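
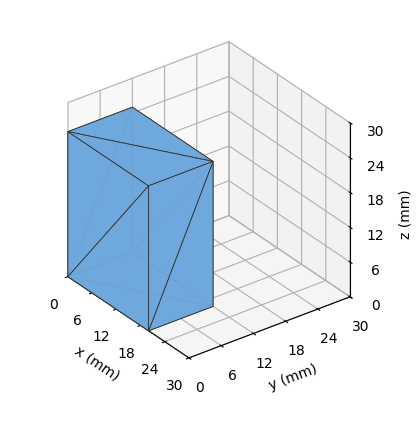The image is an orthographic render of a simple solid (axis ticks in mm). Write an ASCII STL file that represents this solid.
Reading the render: the shape is a rectangular box, roughly 20 × 12 mm footprint and 25 mm tall (dimensions read to the nearest mm from the axis ticks). For the STL, each face is triangulated and given an outward normal.

solid part
  facet normal 0.0000 0.0000 -1.0000
    outer loop
      vertex 20.0 12.0 0.0
      vertex 20.0 0.0 0.0
      vertex 0.0 0.0 0.0
    endloop
  endfacet
  facet normal 0.0000 0.0000 -1.0000
    outer loop
      vertex 0.0 12.0 0.0
      vertex 20.0 12.0 0.0
      vertex 0.0 0.0 0.0
    endloop
  endfacet
  facet normal 0.0000 0.0000 1.0000
    outer loop
      vertex 0.0 0.0 25.0
      vertex 20.0 0.0 25.0
      vertex 20.0 12.0 25.0
    endloop
  endfacet
  facet normal 0.0000 0.0000 1.0000
    outer loop
      vertex 0.0 0.0 25.0
      vertex 20.0 12.0 25.0
      vertex 0.0 12.0 25.0
    endloop
  endfacet
  facet normal 0.0000 -1.0000 0.0000
    outer loop
      vertex 0.0 0.0 0.0
      vertex 20.0 0.0 0.0
      vertex 20.0 0.0 25.0
    endloop
  endfacet
  facet normal 0.0000 -1.0000 0.0000
    outer loop
      vertex 0.0 0.0 0.0
      vertex 20.0 0.0 25.0
      vertex 0.0 0.0 25.0
    endloop
  endfacet
  facet normal 0.0000 1.0000 0.0000
    outer loop
      vertex 20.0 12.0 25.0
      vertex 20.0 12.0 0.0
      vertex 0.0 12.0 0.0
    endloop
  endfacet
  facet normal 0.0000 1.0000 0.0000
    outer loop
      vertex 0.0 12.0 25.0
      vertex 20.0 12.0 25.0
      vertex 0.0 12.0 0.0
    endloop
  endfacet
  facet normal -1.0000 0.0000 0.0000
    outer loop
      vertex 0.0 12.0 25.0
      vertex 0.0 12.0 0.0
      vertex 0.0 0.0 0.0
    endloop
  endfacet
  facet normal -1.0000 0.0000 0.0000
    outer loop
      vertex 0.0 0.0 25.0
      vertex 0.0 12.0 25.0
      vertex 0.0 0.0 0.0
    endloop
  endfacet
  facet normal 1.0000 0.0000 0.0000
    outer loop
      vertex 20.0 0.0 0.0
      vertex 20.0 12.0 0.0
      vertex 20.0 12.0 25.0
    endloop
  endfacet
  facet normal 1.0000 0.0000 0.0000
    outer loop
      vertex 20.0 0.0 0.0
      vertex 20.0 12.0 25.0
      vertex 20.0 0.0 25.0
    endloop
  endfacet
endsolid part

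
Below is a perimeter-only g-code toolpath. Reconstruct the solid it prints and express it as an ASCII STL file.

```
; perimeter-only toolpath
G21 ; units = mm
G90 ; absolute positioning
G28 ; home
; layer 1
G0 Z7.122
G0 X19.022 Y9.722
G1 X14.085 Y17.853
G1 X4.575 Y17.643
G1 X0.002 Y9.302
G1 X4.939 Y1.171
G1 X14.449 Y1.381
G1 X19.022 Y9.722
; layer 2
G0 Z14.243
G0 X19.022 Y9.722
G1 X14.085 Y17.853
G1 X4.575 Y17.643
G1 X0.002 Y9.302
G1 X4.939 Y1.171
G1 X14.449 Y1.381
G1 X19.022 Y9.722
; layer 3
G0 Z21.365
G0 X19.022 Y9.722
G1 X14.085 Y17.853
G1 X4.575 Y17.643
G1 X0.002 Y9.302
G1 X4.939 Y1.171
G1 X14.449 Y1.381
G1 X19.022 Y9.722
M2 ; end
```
solid part
  facet normal 0.0000 0.0000 -1.0000
    outer loop
      vertex 4.575 17.643 0.000
      vertex 14.085 17.853 0.000
      vertex 19.022 9.722 0.000
    endloop
  endfacet
  facet normal 0.0000 0.0000 -1.0000
    outer loop
      vertex 0.002 9.302 0.000
      vertex 4.575 17.643 0.000
      vertex 19.022 9.722 0.000
    endloop
  endfacet
  facet normal 0.0000 0.0000 -1.0000
    outer loop
      vertex 4.939 1.171 0.000
      vertex 0.002 9.302 0.000
      vertex 19.022 9.722 0.000
    endloop
  endfacet
  facet normal 0.0000 0.0000 -1.0000
    outer loop
      vertex 14.449 1.381 0.000
      vertex 4.939 1.171 0.000
      vertex 19.022 9.722 0.000
    endloop
  endfacet
  facet normal 0.0000 0.0000 1.0000
    outer loop
      vertex 19.022 9.722 21.365
      vertex 14.085 17.853 21.365
      vertex 4.575 17.643 21.365
    endloop
  endfacet
  facet normal 0.0000 0.0000 1.0000
    outer loop
      vertex 19.022 9.722 21.365
      vertex 4.575 17.643 21.365
      vertex 0.002 9.302 21.365
    endloop
  endfacet
  facet normal 0.0000 0.0000 1.0000
    outer loop
      vertex 19.022 9.722 21.365
      vertex 0.002 9.302 21.365
      vertex 4.939 1.171 21.365
    endloop
  endfacet
  facet normal 0.0000 0.0000 1.0000
    outer loop
      vertex 19.022 9.722 21.365
      vertex 4.939 1.171 21.365
      vertex 14.449 1.381 21.365
    endloop
  endfacet
  facet normal 0.8548 0.5190 0.0000
    outer loop
      vertex 19.022 9.722 0.000
      vertex 14.085 17.853 0.000
      vertex 14.085 17.853 21.365
    endloop
  endfacet
  facet normal 0.8548 0.5190 0.0000
    outer loop
      vertex 19.022 9.722 0.000
      vertex 14.085 17.853 21.365
      vertex 19.022 9.722 21.365
    endloop
  endfacet
  facet normal -0.0221 0.9998 0.0000
    outer loop
      vertex 14.085 17.853 0.000
      vertex 4.575 17.643 0.000
      vertex 4.575 17.643 21.365
    endloop
  endfacet
  facet normal -0.0221 0.9998 0.0000
    outer loop
      vertex 14.085 17.853 0.000
      vertex 4.575 17.643 21.365
      vertex 14.085 17.853 21.365
    endloop
  endfacet
  facet normal -0.8769 0.4807 0.0000
    outer loop
      vertex 4.575 17.643 0.000
      vertex 0.002 9.302 0.000
      vertex 0.002 9.302 21.365
    endloop
  endfacet
  facet normal -0.8769 0.4807 0.0000
    outer loop
      vertex 4.575 17.643 0.000
      vertex 0.002 9.302 21.365
      vertex 4.575 17.643 21.365
    endloop
  endfacet
  facet normal -0.8548 -0.5190 0.0000
    outer loop
      vertex 0.002 9.302 0.000
      vertex 4.939 1.171 0.000
      vertex 4.939 1.171 21.365
    endloop
  endfacet
  facet normal -0.8548 -0.5190 0.0000
    outer loop
      vertex 0.002 9.302 0.000
      vertex 4.939 1.171 21.365
      vertex 0.002 9.302 21.365
    endloop
  endfacet
  facet normal 0.0221 -0.9998 0.0000
    outer loop
      vertex 4.939 1.171 0.000
      vertex 14.449 1.381 0.000
      vertex 14.449 1.381 21.365
    endloop
  endfacet
  facet normal 0.0221 -0.9998 0.0000
    outer loop
      vertex 4.939 1.171 0.000
      vertex 14.449 1.381 21.365
      vertex 4.939 1.171 21.365
    endloop
  endfacet
  facet normal 0.8769 -0.4807 0.0000
    outer loop
      vertex 14.449 1.381 0.000
      vertex 19.022 9.722 0.000
      vertex 19.022 9.722 21.365
    endloop
  endfacet
  facet normal 0.8769 -0.4807 0.0000
    outer loop
      vertex 14.449 1.381 0.000
      vertex 19.022 9.722 21.365
      vertex 14.449 1.381 21.365
    endloop
  endfacet
endsolid part

The G0 Z moves step by Δz≈7.122 mm. Every layer's G1 loop is the same polygon, so the solid is a straight extrusion of it from z=0 to z≈21.4. Closing with flat bottom and top caps and triangulating gives 20 facets — a regular 6-sided prism (a cylinder approximated with 6 flat sides), circumscribed radius ≈ 9.51 mm, height ≈ 21.4 mm.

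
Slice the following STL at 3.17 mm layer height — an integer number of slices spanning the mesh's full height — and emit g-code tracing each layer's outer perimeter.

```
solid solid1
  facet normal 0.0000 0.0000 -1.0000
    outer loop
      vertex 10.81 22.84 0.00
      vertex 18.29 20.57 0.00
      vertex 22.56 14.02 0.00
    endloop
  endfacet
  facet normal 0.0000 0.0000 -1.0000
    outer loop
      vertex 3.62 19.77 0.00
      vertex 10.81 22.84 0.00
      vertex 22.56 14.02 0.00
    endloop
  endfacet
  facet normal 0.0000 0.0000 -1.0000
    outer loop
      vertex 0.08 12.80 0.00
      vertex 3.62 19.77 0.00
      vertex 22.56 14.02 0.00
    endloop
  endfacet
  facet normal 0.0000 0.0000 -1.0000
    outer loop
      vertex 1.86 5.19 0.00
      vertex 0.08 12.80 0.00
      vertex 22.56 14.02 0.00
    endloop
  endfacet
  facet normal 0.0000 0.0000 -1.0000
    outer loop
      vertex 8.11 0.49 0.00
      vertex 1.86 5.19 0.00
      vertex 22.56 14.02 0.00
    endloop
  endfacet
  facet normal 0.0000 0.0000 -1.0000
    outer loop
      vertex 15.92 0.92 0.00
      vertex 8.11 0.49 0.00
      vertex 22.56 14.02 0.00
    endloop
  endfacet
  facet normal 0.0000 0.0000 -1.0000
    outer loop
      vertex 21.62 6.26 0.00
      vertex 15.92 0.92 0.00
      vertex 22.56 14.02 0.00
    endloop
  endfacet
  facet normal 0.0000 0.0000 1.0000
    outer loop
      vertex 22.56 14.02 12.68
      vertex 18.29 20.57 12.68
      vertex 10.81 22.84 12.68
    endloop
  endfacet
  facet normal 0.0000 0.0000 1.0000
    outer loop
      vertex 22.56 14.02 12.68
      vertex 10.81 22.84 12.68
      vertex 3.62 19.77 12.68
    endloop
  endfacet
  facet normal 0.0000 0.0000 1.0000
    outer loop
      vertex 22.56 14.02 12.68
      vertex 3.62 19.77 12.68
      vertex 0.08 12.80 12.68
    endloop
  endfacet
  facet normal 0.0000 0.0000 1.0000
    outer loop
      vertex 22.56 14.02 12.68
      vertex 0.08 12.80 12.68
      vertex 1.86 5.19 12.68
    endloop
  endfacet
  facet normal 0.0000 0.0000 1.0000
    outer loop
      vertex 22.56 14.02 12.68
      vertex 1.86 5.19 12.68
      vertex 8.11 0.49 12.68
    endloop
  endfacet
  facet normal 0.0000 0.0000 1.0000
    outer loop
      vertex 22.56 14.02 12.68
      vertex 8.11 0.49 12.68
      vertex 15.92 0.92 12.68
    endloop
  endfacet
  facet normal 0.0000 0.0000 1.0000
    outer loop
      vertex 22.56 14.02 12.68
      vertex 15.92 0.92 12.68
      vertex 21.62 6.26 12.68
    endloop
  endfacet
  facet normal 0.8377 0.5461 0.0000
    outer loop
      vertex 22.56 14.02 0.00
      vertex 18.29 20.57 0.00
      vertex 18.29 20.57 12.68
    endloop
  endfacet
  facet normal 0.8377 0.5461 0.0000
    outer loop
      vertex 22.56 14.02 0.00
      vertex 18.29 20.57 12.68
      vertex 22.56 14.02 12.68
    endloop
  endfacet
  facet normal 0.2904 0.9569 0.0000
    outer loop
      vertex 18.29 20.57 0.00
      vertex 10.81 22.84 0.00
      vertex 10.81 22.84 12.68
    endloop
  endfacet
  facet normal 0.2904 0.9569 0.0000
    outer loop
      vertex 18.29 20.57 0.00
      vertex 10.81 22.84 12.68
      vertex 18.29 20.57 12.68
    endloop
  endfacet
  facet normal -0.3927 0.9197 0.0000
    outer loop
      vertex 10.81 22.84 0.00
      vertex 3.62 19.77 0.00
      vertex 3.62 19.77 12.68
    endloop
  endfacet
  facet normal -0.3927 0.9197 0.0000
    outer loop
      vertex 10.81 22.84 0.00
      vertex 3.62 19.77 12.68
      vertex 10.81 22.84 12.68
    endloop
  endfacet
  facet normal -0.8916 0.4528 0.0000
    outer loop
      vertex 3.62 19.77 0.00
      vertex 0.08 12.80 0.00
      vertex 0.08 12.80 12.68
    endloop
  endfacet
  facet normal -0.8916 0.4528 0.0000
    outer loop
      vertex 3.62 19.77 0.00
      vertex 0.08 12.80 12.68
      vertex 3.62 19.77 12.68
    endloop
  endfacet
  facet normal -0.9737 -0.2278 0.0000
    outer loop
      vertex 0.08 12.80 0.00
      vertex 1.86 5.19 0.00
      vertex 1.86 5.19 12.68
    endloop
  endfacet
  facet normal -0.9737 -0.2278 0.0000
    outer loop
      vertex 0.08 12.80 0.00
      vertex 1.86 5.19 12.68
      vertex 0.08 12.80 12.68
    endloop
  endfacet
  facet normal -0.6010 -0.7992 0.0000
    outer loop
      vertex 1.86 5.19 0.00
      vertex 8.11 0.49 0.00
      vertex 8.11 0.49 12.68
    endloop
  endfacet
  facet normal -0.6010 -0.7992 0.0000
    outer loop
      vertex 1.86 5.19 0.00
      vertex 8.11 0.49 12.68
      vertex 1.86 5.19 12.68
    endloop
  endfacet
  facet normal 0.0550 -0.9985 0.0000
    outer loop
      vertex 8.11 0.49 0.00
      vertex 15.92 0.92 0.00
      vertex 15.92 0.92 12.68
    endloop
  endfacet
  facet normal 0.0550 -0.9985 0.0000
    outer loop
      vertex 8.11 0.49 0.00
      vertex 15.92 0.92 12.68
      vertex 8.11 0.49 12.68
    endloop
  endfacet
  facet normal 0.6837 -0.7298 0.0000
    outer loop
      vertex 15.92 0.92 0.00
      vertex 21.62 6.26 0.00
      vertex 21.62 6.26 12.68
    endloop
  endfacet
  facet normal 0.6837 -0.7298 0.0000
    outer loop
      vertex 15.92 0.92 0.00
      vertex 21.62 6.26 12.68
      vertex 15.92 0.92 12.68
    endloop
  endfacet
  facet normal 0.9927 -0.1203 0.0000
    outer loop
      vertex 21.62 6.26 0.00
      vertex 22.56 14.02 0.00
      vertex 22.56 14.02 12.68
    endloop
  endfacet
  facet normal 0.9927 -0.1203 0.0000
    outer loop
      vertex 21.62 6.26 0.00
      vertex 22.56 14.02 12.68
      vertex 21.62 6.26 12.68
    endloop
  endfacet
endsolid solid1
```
; perimeter-only toolpath
G21 ; units = mm
G90 ; absolute positioning
G28 ; home
; layer 1
G0 Z3.17
G0 X22.56 Y14.02
G1 X18.29 Y20.57
G1 X10.81 Y22.84
G1 X3.62 Y19.77
G1 X0.08 Y12.80
G1 X1.86 Y5.19
G1 X8.11 Y0.49
G1 X15.92 Y0.92
G1 X21.62 Y6.26
G1 X22.56 Y14.02
; layer 2
G0 Z6.34
G0 X22.56 Y14.02
G1 X18.29 Y20.57
G1 X10.81 Y22.84
G1 X3.62 Y19.77
G1 X0.08 Y12.80
G1 X1.86 Y5.19
G1 X8.11 Y0.49
G1 X15.92 Y0.92
G1 X21.62 Y6.26
G1 X22.56 Y14.02
; layer 3
G0 Z9.51
G0 X22.56 Y14.02
G1 X18.29 Y20.57
G1 X10.81 Y22.84
G1 X3.62 Y19.77
G1 X0.08 Y12.80
G1 X1.86 Y5.19
G1 X8.11 Y0.49
G1 X15.92 Y0.92
G1 X21.62 Y6.26
G1 X22.56 Y14.02
; layer 4
G0 Z12.68
G0 X22.56 Y14.02
G1 X18.29 Y20.57
G1 X10.81 Y22.84
G1 X3.62 Y19.77
G1 X0.08 Y12.80
G1 X1.86 Y5.19
G1 X8.11 Y0.49
G1 X15.92 Y0.92
G1 X21.62 Y6.26
G1 X22.56 Y14.02
M2 ; end

The solid is a regular 9-sided prism (a cylinder approximated with 9 flat sides), circumscribed radius ≈ 11.4 mm, height ≈ 12.7 mm. Slicing at Δz = 3.17 mm — 4 equal slices spanning the solid's height, so layer i sits at z = i·h/4 — gives 4 non-empty perimeters. Each is a 9-segment closed polygon; G0 lifts to the layer z and rapids to the start vertex, then G1 traces the edges.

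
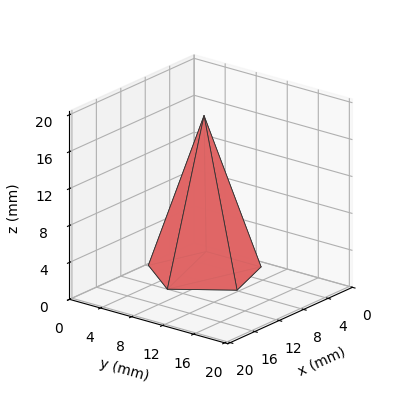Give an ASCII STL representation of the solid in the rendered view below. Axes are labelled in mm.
Reading the render: the shape is a regular 5-sided pyramid, base circumscribed radius ≈ 6 mm, apex at z ≈ 17 mm (dimensions read to the nearest mm from the axis ticks). For the STL, each face is triangulated and given an outward normal.

solid part
  facet normal 0.0000 0.0000 -1.0000
    outer loop
      vertex 1.15 9.53 0.00
      vertex 7.85 11.71 0.00
      vertex 12.00 6.00 0.00
    endloop
  endfacet
  facet normal 0.0000 0.0000 -1.0000
    outer loop
      vertex 1.15 2.47 0.00
      vertex 1.15 9.53 0.00
      vertex 12.00 6.00 0.00
    endloop
  endfacet
  facet normal 0.0000 0.0000 -1.0000
    outer loop
      vertex 7.85 0.29 0.00
      vertex 1.15 2.47 0.00
      vertex 12.00 6.00 0.00
    endloop
  endfacet
  facet normal 0.7778 0.5653 0.2745
    outer loop
      vertex 12.00 6.00 0.00
      vertex 7.85 11.71 0.00
      vertex 6.00 6.00 17.00
    endloop
  endfacet
  facet normal -0.2975 0.9143 0.2747
    outer loop
      vertex 7.85 11.71 0.00
      vertex 1.15 9.53 0.00
      vertex 6.00 6.00 17.00
    endloop
  endfacet
  facet normal -0.9616 0.0000 0.2743
    outer loop
      vertex 1.15 9.53 0.00
      vertex 1.15 2.47 0.00
      vertex 6.00 6.00 17.00
    endloop
  endfacet
  facet normal -0.2975 -0.9143 0.2747
    outer loop
      vertex 1.15 2.47 0.00
      vertex 7.85 0.29 0.00
      vertex 6.00 6.00 17.00
    endloop
  endfacet
  facet normal 0.7778 -0.5653 0.2745
    outer loop
      vertex 7.85 0.29 0.00
      vertex 12.00 6.00 0.00
      vertex 6.00 6.00 17.00
    endloop
  endfacet
endsolid part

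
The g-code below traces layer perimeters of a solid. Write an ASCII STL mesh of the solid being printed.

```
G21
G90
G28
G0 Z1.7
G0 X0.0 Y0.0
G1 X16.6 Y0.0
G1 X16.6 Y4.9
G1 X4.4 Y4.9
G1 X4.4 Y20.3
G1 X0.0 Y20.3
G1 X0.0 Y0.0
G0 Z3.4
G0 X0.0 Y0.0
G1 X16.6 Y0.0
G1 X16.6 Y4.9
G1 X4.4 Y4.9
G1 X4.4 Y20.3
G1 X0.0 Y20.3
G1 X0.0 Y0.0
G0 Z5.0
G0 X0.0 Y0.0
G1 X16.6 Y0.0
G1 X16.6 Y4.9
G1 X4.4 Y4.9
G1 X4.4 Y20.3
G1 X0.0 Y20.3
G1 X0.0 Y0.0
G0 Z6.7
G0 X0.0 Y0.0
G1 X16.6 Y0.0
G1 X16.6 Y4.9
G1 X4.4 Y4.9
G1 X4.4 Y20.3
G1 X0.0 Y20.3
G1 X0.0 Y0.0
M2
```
solid part
  facet normal 0.0000 0.0000 -1.0000
    outer loop
      vertex 16.6 4.9 0.0
      vertex 16.6 0.0 0.0
      vertex 0.0 0.0 0.0
    endloop
  endfacet
  facet normal 0.0000 0.0000 -1.0000
    outer loop
      vertex 4.4 4.9 0.0
      vertex 16.6 4.9 0.0
      vertex 0.0 0.0 0.0
    endloop
  endfacet
  facet normal 0.0000 0.0000 -1.0000
    outer loop
      vertex 4.4 20.3 0.0
      vertex 4.4 4.9 0.0
      vertex 0.0 0.0 0.0
    endloop
  endfacet
  facet normal 0.0000 0.0000 -1.0000
    outer loop
      vertex 0.0 20.3 0.0
      vertex 4.4 20.3 0.0
      vertex 0.0 0.0 0.0
    endloop
  endfacet
  facet normal 0.0000 0.0000 1.0000
    outer loop
      vertex 0.0 0.0 6.7
      vertex 16.6 0.0 6.7
      vertex 16.6 4.9 6.7
    endloop
  endfacet
  facet normal 0.0000 0.0000 1.0000
    outer loop
      vertex 0.0 0.0 6.7
      vertex 16.6 4.9 6.7
      vertex 4.4 4.9 6.7
    endloop
  endfacet
  facet normal 0.0000 0.0000 1.0000
    outer loop
      vertex 0.0 0.0 6.7
      vertex 4.4 4.9 6.7
      vertex 4.4 20.3 6.7
    endloop
  endfacet
  facet normal 0.0000 0.0000 1.0000
    outer loop
      vertex 0.0 0.0 6.7
      vertex 4.4 20.3 6.7
      vertex 0.0 20.3 6.7
    endloop
  endfacet
  facet normal 0.0000 -1.0000 0.0000
    outer loop
      vertex 0.0 0.0 0.0
      vertex 16.6 0.0 0.0
      vertex 16.6 0.0 6.7
    endloop
  endfacet
  facet normal 0.0000 -1.0000 0.0000
    outer loop
      vertex 0.0 0.0 0.0
      vertex 16.6 0.0 6.7
      vertex 0.0 0.0 6.7
    endloop
  endfacet
  facet normal 1.0000 0.0000 0.0000
    outer loop
      vertex 16.6 0.0 0.0
      vertex 16.6 4.9 0.0
      vertex 16.6 4.9 6.7
    endloop
  endfacet
  facet normal 1.0000 0.0000 0.0000
    outer loop
      vertex 16.6 0.0 0.0
      vertex 16.6 4.9 6.7
      vertex 16.6 0.0 6.7
    endloop
  endfacet
  facet normal 0.0000 1.0000 0.0000
    outer loop
      vertex 16.6 4.9 0.0
      vertex 4.4 4.9 0.0
      vertex 4.4 4.9 6.7
    endloop
  endfacet
  facet normal 0.0000 1.0000 0.0000
    outer loop
      vertex 16.6 4.9 0.0
      vertex 4.4 4.9 6.7
      vertex 16.6 4.9 6.7
    endloop
  endfacet
  facet normal 1.0000 0.0000 0.0000
    outer loop
      vertex 4.4 4.9 0.0
      vertex 4.4 20.3 0.0
      vertex 4.4 20.3 6.7
    endloop
  endfacet
  facet normal 1.0000 0.0000 0.0000
    outer loop
      vertex 4.4 4.9 0.0
      vertex 4.4 20.3 6.7
      vertex 4.4 4.9 6.7
    endloop
  endfacet
  facet normal 0.0000 1.0000 0.0000
    outer loop
      vertex 4.4 20.3 0.0
      vertex 0.0 20.3 0.0
      vertex 0.0 20.3 6.7
    endloop
  endfacet
  facet normal 0.0000 1.0000 0.0000
    outer loop
      vertex 4.4 20.3 0.0
      vertex 0.0 20.3 6.7
      vertex 4.4 20.3 6.7
    endloop
  endfacet
  facet normal -1.0000 0.0000 0.0000
    outer loop
      vertex 0.0 20.3 0.0
      vertex 0.0 0.0 0.0
      vertex 0.0 0.0 6.7
    endloop
  endfacet
  facet normal -1.0000 0.0000 0.0000
    outer loop
      vertex 0.0 20.3 0.0
      vertex 0.0 0.0 6.7
      vertex 0.0 20.3 6.7
    endloop
  endfacet
endsolid part

The G0 Z moves step by Δz≈1.7 mm. Every layer's G1 loop is the same polygon, so the solid is a straight extrusion of it from z=0 to z≈6.7. Closing with flat bottom and top caps and triangulating gives 20 facets — an L-shaped prism: outer 16.6 × 20.3 mm, arm thicknesses ≈ 4.9 mm (horizontal) and 4.4 mm (vertical), extruded 6.7 mm in z.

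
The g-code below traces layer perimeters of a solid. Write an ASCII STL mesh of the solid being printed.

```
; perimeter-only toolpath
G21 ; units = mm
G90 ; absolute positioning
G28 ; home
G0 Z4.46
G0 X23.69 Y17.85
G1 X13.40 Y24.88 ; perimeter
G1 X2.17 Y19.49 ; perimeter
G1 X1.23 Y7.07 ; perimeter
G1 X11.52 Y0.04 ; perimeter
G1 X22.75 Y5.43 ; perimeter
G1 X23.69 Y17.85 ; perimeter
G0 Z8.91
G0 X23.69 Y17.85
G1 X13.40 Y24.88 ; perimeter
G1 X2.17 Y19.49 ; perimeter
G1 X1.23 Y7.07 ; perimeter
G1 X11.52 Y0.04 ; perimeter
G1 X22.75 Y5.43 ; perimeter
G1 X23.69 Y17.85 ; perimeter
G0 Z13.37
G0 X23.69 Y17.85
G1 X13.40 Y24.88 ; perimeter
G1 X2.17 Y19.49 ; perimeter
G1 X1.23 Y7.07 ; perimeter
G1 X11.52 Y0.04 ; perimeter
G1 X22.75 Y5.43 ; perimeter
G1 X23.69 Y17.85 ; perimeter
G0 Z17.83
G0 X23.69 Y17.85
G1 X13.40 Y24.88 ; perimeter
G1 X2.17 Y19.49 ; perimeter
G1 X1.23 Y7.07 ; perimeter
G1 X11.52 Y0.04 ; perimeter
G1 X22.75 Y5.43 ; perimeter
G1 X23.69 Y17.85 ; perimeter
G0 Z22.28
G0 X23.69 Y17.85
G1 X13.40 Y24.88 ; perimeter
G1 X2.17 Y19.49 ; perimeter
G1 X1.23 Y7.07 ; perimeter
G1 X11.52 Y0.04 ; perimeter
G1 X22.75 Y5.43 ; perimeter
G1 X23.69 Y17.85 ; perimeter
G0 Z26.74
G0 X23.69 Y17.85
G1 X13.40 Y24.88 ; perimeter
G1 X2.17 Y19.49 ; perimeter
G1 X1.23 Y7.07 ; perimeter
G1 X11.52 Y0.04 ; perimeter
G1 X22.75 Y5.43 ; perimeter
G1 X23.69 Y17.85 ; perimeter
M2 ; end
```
solid part
  facet normal 0.0000 0.0000 -1.0000
    outer loop
      vertex 2.17 19.49 0.00
      vertex 13.40 24.88 0.00
      vertex 23.69 17.85 0.00
    endloop
  endfacet
  facet normal 0.0000 0.0000 -1.0000
    outer loop
      vertex 1.23 7.07 0.00
      vertex 2.17 19.49 0.00
      vertex 23.69 17.85 0.00
    endloop
  endfacet
  facet normal 0.0000 0.0000 -1.0000
    outer loop
      vertex 11.52 0.04 0.00
      vertex 1.23 7.07 0.00
      vertex 23.69 17.85 0.00
    endloop
  endfacet
  facet normal 0.0000 0.0000 -1.0000
    outer loop
      vertex 22.75 5.43 0.00
      vertex 11.52 0.04 0.00
      vertex 23.69 17.85 0.00
    endloop
  endfacet
  facet normal 0.0000 0.0000 1.0000
    outer loop
      vertex 23.69 17.85 26.74
      vertex 13.40 24.88 26.74
      vertex 2.17 19.49 26.74
    endloop
  endfacet
  facet normal 0.0000 0.0000 1.0000
    outer loop
      vertex 23.69 17.85 26.74
      vertex 2.17 19.49 26.74
      vertex 1.23 7.07 26.74
    endloop
  endfacet
  facet normal 0.0000 0.0000 1.0000
    outer loop
      vertex 23.69 17.85 26.74
      vertex 1.23 7.07 26.74
      vertex 11.52 0.04 26.74
    endloop
  endfacet
  facet normal 0.0000 0.0000 1.0000
    outer loop
      vertex 23.69 17.85 26.74
      vertex 11.52 0.04 26.74
      vertex 22.75 5.43 26.74
    endloop
  endfacet
  facet normal 0.5641 0.8257 0.0000
    outer loop
      vertex 23.69 17.85 0.00
      vertex 13.40 24.88 0.00
      vertex 13.40 24.88 26.74
    endloop
  endfacet
  facet normal 0.5641 0.8257 0.0000
    outer loop
      vertex 23.69 17.85 0.00
      vertex 13.40 24.88 26.74
      vertex 23.69 17.85 26.74
    endloop
  endfacet
  facet normal -0.4327 0.9015 0.0000
    outer loop
      vertex 13.40 24.88 0.00
      vertex 2.17 19.49 0.00
      vertex 2.17 19.49 26.74
    endloop
  endfacet
  facet normal -0.4327 0.9015 0.0000
    outer loop
      vertex 13.40 24.88 0.00
      vertex 2.17 19.49 26.74
      vertex 13.40 24.88 26.74
    endloop
  endfacet
  facet normal -0.9971 0.0755 0.0000
    outer loop
      vertex 2.17 19.49 0.00
      vertex 1.23 7.07 0.00
      vertex 1.23 7.07 26.74
    endloop
  endfacet
  facet normal -0.9971 0.0755 0.0000
    outer loop
      vertex 2.17 19.49 0.00
      vertex 1.23 7.07 26.74
      vertex 2.17 19.49 26.74
    endloop
  endfacet
  facet normal -0.5641 -0.8257 0.0000
    outer loop
      vertex 1.23 7.07 0.00
      vertex 11.52 0.04 0.00
      vertex 11.52 0.04 26.74
    endloop
  endfacet
  facet normal -0.5641 -0.8257 0.0000
    outer loop
      vertex 1.23 7.07 0.00
      vertex 11.52 0.04 26.74
      vertex 1.23 7.07 26.74
    endloop
  endfacet
  facet normal 0.4327 -0.9015 0.0000
    outer loop
      vertex 11.52 0.04 0.00
      vertex 22.75 5.43 0.00
      vertex 22.75 5.43 26.74
    endloop
  endfacet
  facet normal 0.4327 -0.9015 0.0000
    outer loop
      vertex 11.52 0.04 0.00
      vertex 22.75 5.43 26.74
      vertex 11.52 0.04 26.74
    endloop
  endfacet
  facet normal 0.9971 -0.0755 0.0000
    outer loop
      vertex 22.75 5.43 0.00
      vertex 23.69 17.85 0.00
      vertex 23.69 17.85 26.74
    endloop
  endfacet
  facet normal 0.9971 -0.0755 0.0000
    outer loop
      vertex 22.75 5.43 0.00
      vertex 23.69 17.85 26.74
      vertex 22.75 5.43 26.74
    endloop
  endfacet
endsolid part

The G0 Z moves step by Δz≈4.46 mm. Every layer's G1 loop is the same polygon, so the solid is a straight extrusion of it from z=0 to z≈26.7. Closing with flat bottom and top caps and triangulating gives 20 facets — a regular 6-sided prism (a cylinder approximated with 6 flat sides), circumscribed radius ≈ 12.5 mm, height ≈ 26.7 mm.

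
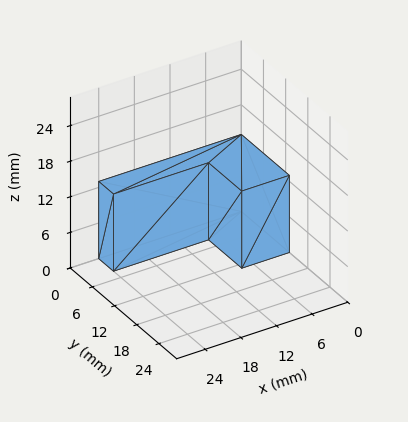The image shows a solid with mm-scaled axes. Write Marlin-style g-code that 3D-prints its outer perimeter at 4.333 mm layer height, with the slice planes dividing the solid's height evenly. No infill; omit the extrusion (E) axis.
Reading the render: the shape is an L-shaped prism: outer 24 × 13 mm, arm thicknesses ≈ 4 mm (horizontal) and 8 mm (vertical), extruded 13 mm in z (dimensions read to the nearest mm from the axis ticks). For the g-code, the solid's height is divided into equal slices at the stated Δz and each level perimeter traced with G1 moves after a G0 lift.

; perimeter-only toolpath
G21 ; units = mm
G90 ; absolute positioning
G28 ; home
; layer 1
G0 Z4.333
G0 X0.000 Y0.000
G1 X24.000 Y0.000
G1 X24.000 Y4.000
G1 X8.000 Y4.000
G1 X8.000 Y13.000
G1 X0.000 Y13.000
G1 X0.000 Y0.000
; layer 2
G0 Z8.667
G0 X0.000 Y0.000
G1 X24.000 Y0.000
G1 X24.000 Y4.000
G1 X8.000 Y4.000
G1 X8.000 Y13.000
G1 X0.000 Y13.000
G1 X0.000 Y0.000
; layer 3
G0 Z13.000
G0 X0.000 Y0.000
G1 X24.000 Y0.000
G1 X24.000 Y4.000
G1 X8.000 Y4.000
G1 X8.000 Y13.000
G1 X0.000 Y13.000
G1 X0.000 Y0.000
M2 ; end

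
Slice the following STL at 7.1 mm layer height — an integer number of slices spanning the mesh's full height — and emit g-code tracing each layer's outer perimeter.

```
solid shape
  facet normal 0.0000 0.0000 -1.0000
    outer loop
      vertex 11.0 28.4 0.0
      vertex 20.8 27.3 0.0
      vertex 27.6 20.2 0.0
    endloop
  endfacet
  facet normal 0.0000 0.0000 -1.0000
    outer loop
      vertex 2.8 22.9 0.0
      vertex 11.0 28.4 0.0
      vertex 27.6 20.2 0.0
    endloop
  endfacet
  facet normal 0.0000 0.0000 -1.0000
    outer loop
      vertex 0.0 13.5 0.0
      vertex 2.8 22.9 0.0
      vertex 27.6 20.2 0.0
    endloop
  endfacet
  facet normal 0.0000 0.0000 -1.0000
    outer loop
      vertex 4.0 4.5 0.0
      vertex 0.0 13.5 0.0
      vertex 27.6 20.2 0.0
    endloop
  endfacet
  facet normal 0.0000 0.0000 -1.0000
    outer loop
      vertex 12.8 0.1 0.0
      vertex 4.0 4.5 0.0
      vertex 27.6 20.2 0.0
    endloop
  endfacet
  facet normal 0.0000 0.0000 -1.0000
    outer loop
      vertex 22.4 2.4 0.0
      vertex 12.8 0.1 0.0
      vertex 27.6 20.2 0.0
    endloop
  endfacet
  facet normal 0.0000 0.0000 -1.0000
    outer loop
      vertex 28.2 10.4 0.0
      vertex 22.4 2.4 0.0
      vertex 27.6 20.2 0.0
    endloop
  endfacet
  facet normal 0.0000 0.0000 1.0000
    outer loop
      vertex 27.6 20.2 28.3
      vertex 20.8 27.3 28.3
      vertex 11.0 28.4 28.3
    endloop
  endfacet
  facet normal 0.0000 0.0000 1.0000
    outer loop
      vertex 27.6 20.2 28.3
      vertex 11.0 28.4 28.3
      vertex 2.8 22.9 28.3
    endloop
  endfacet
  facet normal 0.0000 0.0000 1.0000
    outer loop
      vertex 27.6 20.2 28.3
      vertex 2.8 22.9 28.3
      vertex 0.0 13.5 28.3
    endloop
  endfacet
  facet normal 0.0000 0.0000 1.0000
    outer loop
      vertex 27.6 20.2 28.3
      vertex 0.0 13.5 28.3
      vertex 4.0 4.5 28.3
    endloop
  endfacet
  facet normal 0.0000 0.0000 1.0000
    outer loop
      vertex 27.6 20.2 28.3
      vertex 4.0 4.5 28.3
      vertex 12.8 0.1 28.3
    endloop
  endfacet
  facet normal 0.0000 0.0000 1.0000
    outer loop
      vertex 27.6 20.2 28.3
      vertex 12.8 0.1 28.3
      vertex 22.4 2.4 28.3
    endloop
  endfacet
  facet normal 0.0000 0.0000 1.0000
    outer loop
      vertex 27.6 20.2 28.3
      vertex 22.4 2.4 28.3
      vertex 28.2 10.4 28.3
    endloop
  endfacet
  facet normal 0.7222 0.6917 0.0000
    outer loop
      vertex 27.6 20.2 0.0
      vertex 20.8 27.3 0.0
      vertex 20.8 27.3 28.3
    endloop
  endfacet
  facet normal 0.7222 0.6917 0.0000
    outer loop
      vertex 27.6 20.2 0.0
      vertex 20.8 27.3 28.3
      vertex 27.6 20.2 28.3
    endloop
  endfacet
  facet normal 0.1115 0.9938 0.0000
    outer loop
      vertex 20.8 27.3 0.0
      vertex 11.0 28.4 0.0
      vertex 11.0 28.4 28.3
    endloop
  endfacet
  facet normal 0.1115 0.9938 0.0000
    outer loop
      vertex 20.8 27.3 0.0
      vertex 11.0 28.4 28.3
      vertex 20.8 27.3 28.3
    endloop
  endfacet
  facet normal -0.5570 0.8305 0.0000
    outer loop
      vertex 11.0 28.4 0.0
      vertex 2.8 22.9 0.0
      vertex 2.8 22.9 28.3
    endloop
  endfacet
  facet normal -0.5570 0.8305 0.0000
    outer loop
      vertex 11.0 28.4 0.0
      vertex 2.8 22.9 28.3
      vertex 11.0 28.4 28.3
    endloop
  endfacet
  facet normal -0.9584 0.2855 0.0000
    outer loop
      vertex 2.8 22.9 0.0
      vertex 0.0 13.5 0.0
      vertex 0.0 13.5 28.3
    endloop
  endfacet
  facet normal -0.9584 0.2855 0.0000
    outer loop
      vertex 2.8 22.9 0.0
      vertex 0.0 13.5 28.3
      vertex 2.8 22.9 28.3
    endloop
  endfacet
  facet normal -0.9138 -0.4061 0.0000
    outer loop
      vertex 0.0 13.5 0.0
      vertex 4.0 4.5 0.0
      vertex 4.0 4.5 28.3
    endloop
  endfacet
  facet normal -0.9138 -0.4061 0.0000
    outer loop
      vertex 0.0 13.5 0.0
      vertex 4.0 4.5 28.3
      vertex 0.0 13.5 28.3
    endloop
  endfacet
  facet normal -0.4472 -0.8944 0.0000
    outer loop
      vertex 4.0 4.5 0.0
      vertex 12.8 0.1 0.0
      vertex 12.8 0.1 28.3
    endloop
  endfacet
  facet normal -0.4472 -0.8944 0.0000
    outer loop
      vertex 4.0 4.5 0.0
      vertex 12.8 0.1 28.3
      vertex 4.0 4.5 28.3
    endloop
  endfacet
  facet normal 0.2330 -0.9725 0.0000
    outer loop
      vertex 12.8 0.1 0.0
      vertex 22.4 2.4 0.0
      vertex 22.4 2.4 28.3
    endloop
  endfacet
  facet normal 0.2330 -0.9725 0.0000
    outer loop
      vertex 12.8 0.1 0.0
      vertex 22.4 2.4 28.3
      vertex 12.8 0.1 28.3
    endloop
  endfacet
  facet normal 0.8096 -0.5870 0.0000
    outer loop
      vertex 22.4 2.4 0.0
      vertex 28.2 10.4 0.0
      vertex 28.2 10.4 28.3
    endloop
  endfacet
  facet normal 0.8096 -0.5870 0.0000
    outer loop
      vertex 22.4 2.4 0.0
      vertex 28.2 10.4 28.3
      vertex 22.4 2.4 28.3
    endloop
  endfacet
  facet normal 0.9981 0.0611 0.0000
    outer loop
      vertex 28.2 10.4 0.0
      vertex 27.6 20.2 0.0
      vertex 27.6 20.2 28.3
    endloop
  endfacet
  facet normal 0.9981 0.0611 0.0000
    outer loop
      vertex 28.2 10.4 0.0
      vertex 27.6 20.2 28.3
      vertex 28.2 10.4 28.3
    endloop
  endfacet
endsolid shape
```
; perimeter-only toolpath
G21 ; units = mm
G90 ; absolute positioning
G28 ; home
; layer 1
G0 Z7.1
G0 X27.6 Y20.2
G1 X20.8 Y27.3
G1 X11.0 Y28.4
G1 X2.8 Y22.9
G1 X0.0 Y13.5
G1 X4.0 Y4.5
G1 X12.8 Y0.1
G1 X22.4 Y2.4
G1 X28.2 Y10.4
G1 X27.6 Y20.2
; layer 2
G0 Z14.2
G0 X27.6 Y20.2
G1 X20.8 Y27.3
G1 X11.0 Y28.4
G1 X2.8 Y22.9
G1 X0.0 Y13.5
G1 X4.0 Y4.5
G1 X12.8 Y0.1
G1 X22.4 Y2.4
G1 X28.2 Y10.4
G1 X27.6 Y20.2
; layer 3
G0 Z21.2
G0 X27.6 Y20.2
G1 X20.8 Y27.3
G1 X11.0 Y28.4
G1 X2.8 Y22.9
G1 X0.0 Y13.5
G1 X4.0 Y4.5
G1 X12.8 Y0.1
G1 X22.4 Y2.4
G1 X28.2 Y10.4
G1 X27.6 Y20.2
; layer 4
G0 Z28.3
G0 X27.6 Y20.2
G1 X20.8 Y27.3
G1 X11.0 Y28.4
G1 X2.8 Y22.9
G1 X0.0 Y13.5
G1 X4.0 Y4.5
G1 X12.8 Y0.1
G1 X22.4 Y2.4
G1 X28.2 Y10.4
G1 X27.6 Y20.2
M2 ; end

The solid is a regular 9-sided prism (a cylinder approximated with 9 flat sides), circumscribed radius ≈ 14.4 mm, height ≈ 28.3 mm. Slicing at Δz = 7.1 mm — 4 equal slices spanning the solid's height, so layer i sits at z = i·h/4 — gives 4 non-empty perimeters. Each is a 9-segment closed polygon; G0 lifts to the layer z and rapids to the start vertex, then G1 traces the edges.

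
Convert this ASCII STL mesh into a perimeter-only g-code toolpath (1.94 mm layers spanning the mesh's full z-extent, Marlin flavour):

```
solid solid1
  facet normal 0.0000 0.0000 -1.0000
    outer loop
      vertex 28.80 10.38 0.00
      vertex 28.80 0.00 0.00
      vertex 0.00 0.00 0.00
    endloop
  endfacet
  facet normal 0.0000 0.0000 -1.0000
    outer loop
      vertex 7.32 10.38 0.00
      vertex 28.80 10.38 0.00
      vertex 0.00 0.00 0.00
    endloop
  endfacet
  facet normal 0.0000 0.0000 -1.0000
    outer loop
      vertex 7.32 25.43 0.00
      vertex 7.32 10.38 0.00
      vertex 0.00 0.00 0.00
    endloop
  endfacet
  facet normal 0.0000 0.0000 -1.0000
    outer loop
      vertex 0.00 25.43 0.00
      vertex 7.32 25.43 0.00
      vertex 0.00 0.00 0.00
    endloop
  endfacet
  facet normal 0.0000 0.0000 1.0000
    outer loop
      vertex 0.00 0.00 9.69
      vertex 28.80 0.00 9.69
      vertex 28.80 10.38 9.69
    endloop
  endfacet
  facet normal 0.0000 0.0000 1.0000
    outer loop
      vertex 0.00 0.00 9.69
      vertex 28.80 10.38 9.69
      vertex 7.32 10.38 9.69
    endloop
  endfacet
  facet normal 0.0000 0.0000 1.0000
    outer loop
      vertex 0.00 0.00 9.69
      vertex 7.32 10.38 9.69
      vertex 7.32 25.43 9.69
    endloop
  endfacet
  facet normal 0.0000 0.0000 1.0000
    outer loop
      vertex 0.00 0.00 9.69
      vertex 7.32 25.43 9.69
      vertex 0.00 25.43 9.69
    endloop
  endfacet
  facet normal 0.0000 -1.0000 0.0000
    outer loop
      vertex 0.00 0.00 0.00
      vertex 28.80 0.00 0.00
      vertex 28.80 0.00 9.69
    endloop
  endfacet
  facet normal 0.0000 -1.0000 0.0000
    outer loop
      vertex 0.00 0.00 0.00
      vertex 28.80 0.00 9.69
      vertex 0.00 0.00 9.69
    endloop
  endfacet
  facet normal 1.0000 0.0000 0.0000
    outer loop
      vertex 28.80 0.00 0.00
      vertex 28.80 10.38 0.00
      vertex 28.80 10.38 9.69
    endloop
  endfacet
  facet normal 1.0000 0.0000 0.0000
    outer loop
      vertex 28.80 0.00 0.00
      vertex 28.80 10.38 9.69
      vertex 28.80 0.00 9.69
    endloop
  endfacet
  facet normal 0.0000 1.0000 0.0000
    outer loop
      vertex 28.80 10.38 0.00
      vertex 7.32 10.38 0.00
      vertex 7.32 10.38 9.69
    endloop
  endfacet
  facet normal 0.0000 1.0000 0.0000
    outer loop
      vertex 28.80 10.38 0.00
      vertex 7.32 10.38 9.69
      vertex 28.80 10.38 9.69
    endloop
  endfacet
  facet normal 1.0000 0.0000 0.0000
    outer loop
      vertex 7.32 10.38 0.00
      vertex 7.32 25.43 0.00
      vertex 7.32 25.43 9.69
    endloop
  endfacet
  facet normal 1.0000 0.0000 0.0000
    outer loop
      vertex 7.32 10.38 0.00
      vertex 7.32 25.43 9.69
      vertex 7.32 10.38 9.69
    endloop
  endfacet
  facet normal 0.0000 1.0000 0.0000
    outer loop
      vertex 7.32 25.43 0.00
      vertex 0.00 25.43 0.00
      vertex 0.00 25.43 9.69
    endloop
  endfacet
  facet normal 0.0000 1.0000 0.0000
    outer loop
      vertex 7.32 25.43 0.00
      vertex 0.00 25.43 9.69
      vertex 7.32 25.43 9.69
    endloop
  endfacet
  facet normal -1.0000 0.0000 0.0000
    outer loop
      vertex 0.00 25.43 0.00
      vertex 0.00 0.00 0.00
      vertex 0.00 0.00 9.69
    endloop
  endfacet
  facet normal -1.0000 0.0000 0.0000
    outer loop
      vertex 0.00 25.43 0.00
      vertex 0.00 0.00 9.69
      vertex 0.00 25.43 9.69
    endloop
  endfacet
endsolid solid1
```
; perimeter-only toolpath
G21 ; units = mm
G90 ; absolute positioning
G28 ; home
; layer 1
G0 Z1.94
G0 X0.00 Y0.00
G1 X28.80 Y0.00
G1 X28.80 Y10.38
G1 X7.32 Y10.38
G1 X7.32 Y25.43
G1 X0.00 Y25.43
G1 X0.00 Y0.00
; layer 2
G0 Z3.88
G0 X0.00 Y0.00
G1 X28.80 Y0.00
G1 X28.80 Y10.38
G1 X7.32 Y10.38
G1 X7.32 Y25.43
G1 X0.00 Y25.43
G1 X0.00 Y0.00
; layer 3
G0 Z5.81
G0 X0.00 Y0.00
G1 X28.80 Y0.00
G1 X28.80 Y10.38
G1 X7.32 Y10.38
G1 X7.32 Y25.43
G1 X0.00 Y25.43
G1 X0.00 Y0.00
; layer 4
G0 Z7.75
G0 X0.00 Y0.00
G1 X28.80 Y0.00
G1 X28.80 Y10.38
G1 X7.32 Y10.38
G1 X7.32 Y25.43
G1 X0.00 Y25.43
G1 X0.00 Y0.00
; layer 5
G0 Z9.69
G0 X0.00 Y0.00
G1 X28.80 Y0.00
G1 X28.80 Y10.38
G1 X7.32 Y10.38
G1 X7.32 Y25.43
G1 X0.00 Y25.43
G1 X0.00 Y0.00
M2 ; end

The solid is an L-shaped prism: outer 28.8 × 25.4 mm, arm thicknesses ≈ 10.4 mm (horizontal) and 7.32 mm (vertical), extruded 9.69 mm in z. Slicing at Δz = 1.94 mm — 5 equal slices spanning the solid's height, so layer i sits at z = i·h/5 — gives 5 non-empty perimeters. Each is a 6-segment closed polygon; G0 lifts to the layer z and rapids to the start vertex, then G1 traces the edges.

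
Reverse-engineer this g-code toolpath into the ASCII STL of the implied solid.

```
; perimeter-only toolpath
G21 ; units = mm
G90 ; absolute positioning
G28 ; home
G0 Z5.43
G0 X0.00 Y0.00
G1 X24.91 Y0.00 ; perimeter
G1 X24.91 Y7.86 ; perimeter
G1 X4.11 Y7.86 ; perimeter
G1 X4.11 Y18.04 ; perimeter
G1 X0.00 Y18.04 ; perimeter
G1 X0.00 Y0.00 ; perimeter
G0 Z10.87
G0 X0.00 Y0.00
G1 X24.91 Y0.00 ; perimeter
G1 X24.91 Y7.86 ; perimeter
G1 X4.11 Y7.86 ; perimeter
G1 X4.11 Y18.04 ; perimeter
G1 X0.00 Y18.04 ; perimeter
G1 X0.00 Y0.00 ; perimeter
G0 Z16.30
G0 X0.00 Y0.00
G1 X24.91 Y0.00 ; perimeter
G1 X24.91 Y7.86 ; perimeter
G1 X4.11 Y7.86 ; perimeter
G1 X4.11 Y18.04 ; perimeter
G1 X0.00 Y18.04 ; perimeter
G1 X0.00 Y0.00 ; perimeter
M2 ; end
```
solid part
  facet normal 0.0000 0.0000 -1.0000
    outer loop
      vertex 24.91 7.86 0.00
      vertex 24.91 0.00 0.00
      vertex 0.00 0.00 0.00
    endloop
  endfacet
  facet normal 0.0000 0.0000 -1.0000
    outer loop
      vertex 4.11 7.86 0.00
      vertex 24.91 7.86 0.00
      vertex 0.00 0.00 0.00
    endloop
  endfacet
  facet normal 0.0000 0.0000 -1.0000
    outer loop
      vertex 4.11 18.04 0.00
      vertex 4.11 7.86 0.00
      vertex 0.00 0.00 0.00
    endloop
  endfacet
  facet normal 0.0000 0.0000 -1.0000
    outer loop
      vertex 0.00 18.04 0.00
      vertex 4.11 18.04 0.00
      vertex 0.00 0.00 0.00
    endloop
  endfacet
  facet normal 0.0000 0.0000 1.0000
    outer loop
      vertex 0.00 0.00 16.30
      vertex 24.91 0.00 16.30
      vertex 24.91 7.86 16.30
    endloop
  endfacet
  facet normal 0.0000 0.0000 1.0000
    outer loop
      vertex 0.00 0.00 16.30
      vertex 24.91 7.86 16.30
      vertex 4.11 7.86 16.30
    endloop
  endfacet
  facet normal 0.0000 0.0000 1.0000
    outer loop
      vertex 0.00 0.00 16.30
      vertex 4.11 7.86 16.30
      vertex 4.11 18.04 16.30
    endloop
  endfacet
  facet normal 0.0000 0.0000 1.0000
    outer loop
      vertex 0.00 0.00 16.30
      vertex 4.11 18.04 16.30
      vertex 0.00 18.04 16.30
    endloop
  endfacet
  facet normal 0.0000 -1.0000 0.0000
    outer loop
      vertex 0.00 0.00 0.00
      vertex 24.91 0.00 0.00
      vertex 24.91 0.00 16.30
    endloop
  endfacet
  facet normal 0.0000 -1.0000 0.0000
    outer loop
      vertex 0.00 0.00 0.00
      vertex 24.91 0.00 16.30
      vertex 0.00 0.00 16.30
    endloop
  endfacet
  facet normal 1.0000 0.0000 0.0000
    outer loop
      vertex 24.91 0.00 0.00
      vertex 24.91 7.86 0.00
      vertex 24.91 7.86 16.30
    endloop
  endfacet
  facet normal 1.0000 0.0000 0.0000
    outer loop
      vertex 24.91 0.00 0.00
      vertex 24.91 7.86 16.30
      vertex 24.91 0.00 16.30
    endloop
  endfacet
  facet normal 0.0000 1.0000 0.0000
    outer loop
      vertex 24.91 7.86 0.00
      vertex 4.11 7.86 0.00
      vertex 4.11 7.86 16.30
    endloop
  endfacet
  facet normal 0.0000 1.0000 0.0000
    outer loop
      vertex 24.91 7.86 0.00
      vertex 4.11 7.86 16.30
      vertex 24.91 7.86 16.30
    endloop
  endfacet
  facet normal 1.0000 0.0000 0.0000
    outer loop
      vertex 4.11 7.86 0.00
      vertex 4.11 18.04 0.00
      vertex 4.11 18.04 16.30
    endloop
  endfacet
  facet normal 1.0000 0.0000 0.0000
    outer loop
      vertex 4.11 7.86 0.00
      vertex 4.11 18.04 16.30
      vertex 4.11 7.86 16.30
    endloop
  endfacet
  facet normal 0.0000 1.0000 0.0000
    outer loop
      vertex 4.11 18.04 0.00
      vertex 0.00 18.04 0.00
      vertex 0.00 18.04 16.30
    endloop
  endfacet
  facet normal 0.0000 1.0000 0.0000
    outer loop
      vertex 4.11 18.04 0.00
      vertex 0.00 18.04 16.30
      vertex 4.11 18.04 16.30
    endloop
  endfacet
  facet normal -1.0000 0.0000 0.0000
    outer loop
      vertex 0.00 18.04 0.00
      vertex 0.00 0.00 0.00
      vertex 0.00 0.00 16.30
    endloop
  endfacet
  facet normal -1.0000 0.0000 0.0000
    outer loop
      vertex 0.00 18.04 0.00
      vertex 0.00 0.00 16.30
      vertex 0.00 18.04 16.30
    endloop
  endfacet
endsolid part

The G0 Z moves step by Δz≈5.43 mm. Every layer's G1 loop is the same polygon, so the solid is a straight extrusion of it from z=0 to z≈16.3. Closing with flat bottom and top caps and triangulating gives 20 facets — an L-shaped prism: outer 24.9 × 18 mm, arm thicknesses ≈ 7.86 mm (horizontal) and 4.11 mm (vertical), extruded 16.3 mm in z.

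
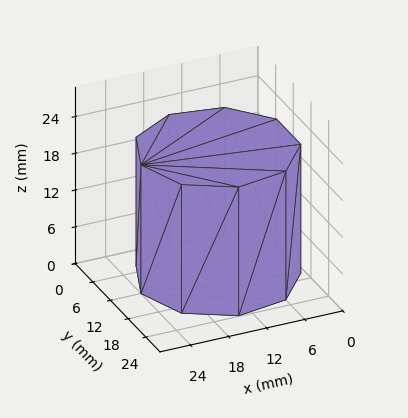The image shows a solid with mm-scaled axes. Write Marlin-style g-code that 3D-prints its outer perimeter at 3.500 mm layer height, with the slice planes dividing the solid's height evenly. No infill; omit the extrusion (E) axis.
Reading the render: the shape is a regular 9-sided prism (a cylinder approximated with 9 flat sides), circumscribed radius ≈ 12 mm, height ≈ 21 mm (dimensions read to the nearest mm from the axis ticks). For the g-code, the solid's height is divided into equal slices at the stated Δz and each level perimeter traced with G1 moves after a G0 lift.

; perimeter-only toolpath
G21 ; units = mm
G90 ; absolute positioning
G28 ; home
; layer 1
G0 Z3.500
G0 X24.000 Y12.000
G1 X21.193 Y19.713
G1 X14.084 Y23.818
G1 X6.000 Y22.392
G1 X0.724 Y16.104
G1 X0.724 Y7.896
G1 X6.000 Y1.608
G1 X14.084 Y0.182
G1 X21.193 Y4.287
G1 X24.000 Y12.000
; layer 2
G0 Z7.000
G0 X24.000 Y12.000
G1 X21.193 Y19.713
G1 X14.084 Y23.818
G1 X6.000 Y22.392
G1 X0.724 Y16.104
G1 X0.724 Y7.896
G1 X6.000 Y1.608
G1 X14.084 Y0.182
G1 X21.193 Y4.287
G1 X24.000 Y12.000
; layer 3
G0 Z10.500
G0 X24.000 Y12.000
G1 X21.193 Y19.713
G1 X14.084 Y23.818
G1 X6.000 Y22.392
G1 X0.724 Y16.104
G1 X0.724 Y7.896
G1 X6.000 Y1.608
G1 X14.084 Y0.182
G1 X21.193 Y4.287
G1 X24.000 Y12.000
; layer 4
G0 Z14.000
G0 X24.000 Y12.000
G1 X21.193 Y19.713
G1 X14.084 Y23.818
G1 X6.000 Y22.392
G1 X0.724 Y16.104
G1 X0.724 Y7.896
G1 X6.000 Y1.608
G1 X14.084 Y0.182
G1 X21.193 Y4.287
G1 X24.000 Y12.000
; layer 5
G0 Z17.500
G0 X24.000 Y12.000
G1 X21.193 Y19.713
G1 X14.084 Y23.818
G1 X6.000 Y22.392
G1 X0.724 Y16.104
G1 X0.724 Y7.896
G1 X6.000 Y1.608
G1 X14.084 Y0.182
G1 X21.193 Y4.287
G1 X24.000 Y12.000
; layer 6
G0 Z21.000
G0 X24.000 Y12.000
G1 X21.193 Y19.713
G1 X14.084 Y23.818
G1 X6.000 Y22.392
G1 X0.724 Y16.104
G1 X0.724 Y7.896
G1 X6.000 Y1.608
G1 X14.084 Y0.182
G1 X21.193 Y4.287
G1 X24.000 Y12.000
M2 ; end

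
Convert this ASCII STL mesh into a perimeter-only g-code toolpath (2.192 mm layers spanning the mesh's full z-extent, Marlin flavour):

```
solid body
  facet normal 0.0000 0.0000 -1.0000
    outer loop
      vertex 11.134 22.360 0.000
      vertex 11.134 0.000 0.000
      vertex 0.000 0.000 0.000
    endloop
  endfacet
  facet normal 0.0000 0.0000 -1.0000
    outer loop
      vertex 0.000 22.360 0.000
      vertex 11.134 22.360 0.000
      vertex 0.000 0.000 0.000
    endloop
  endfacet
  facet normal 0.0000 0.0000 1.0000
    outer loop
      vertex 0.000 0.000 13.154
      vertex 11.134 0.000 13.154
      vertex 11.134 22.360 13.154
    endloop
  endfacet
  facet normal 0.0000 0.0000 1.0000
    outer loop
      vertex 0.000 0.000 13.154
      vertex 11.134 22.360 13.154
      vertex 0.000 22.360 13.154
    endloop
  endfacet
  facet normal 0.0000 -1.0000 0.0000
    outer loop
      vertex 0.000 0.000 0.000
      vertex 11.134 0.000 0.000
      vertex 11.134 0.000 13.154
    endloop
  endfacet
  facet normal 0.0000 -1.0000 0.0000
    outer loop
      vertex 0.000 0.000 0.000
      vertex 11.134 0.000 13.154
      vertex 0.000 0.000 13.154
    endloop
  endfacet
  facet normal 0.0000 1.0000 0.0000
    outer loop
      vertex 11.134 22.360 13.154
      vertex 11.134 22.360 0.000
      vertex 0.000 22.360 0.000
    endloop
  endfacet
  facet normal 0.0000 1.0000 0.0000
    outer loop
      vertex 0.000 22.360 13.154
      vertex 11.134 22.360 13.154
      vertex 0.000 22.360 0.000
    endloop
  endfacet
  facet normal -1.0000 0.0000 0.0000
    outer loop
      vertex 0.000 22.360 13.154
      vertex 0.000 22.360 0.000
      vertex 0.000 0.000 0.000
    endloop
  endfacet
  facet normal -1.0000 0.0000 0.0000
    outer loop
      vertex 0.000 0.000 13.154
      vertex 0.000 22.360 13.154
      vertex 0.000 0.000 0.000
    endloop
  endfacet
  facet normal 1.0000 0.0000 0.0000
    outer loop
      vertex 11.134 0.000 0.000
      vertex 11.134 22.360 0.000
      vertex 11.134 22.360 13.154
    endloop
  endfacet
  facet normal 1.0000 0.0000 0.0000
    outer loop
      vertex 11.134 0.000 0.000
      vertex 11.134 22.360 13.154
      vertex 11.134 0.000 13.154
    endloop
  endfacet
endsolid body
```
; perimeter-only toolpath
G21 ; units = mm
G90 ; absolute positioning
G28 ; home
; layer 1
G0 Z2.192
G0 X0.000 Y0.000
G1 X11.134 Y0.000
G1 X11.134 Y22.360
G1 X0.000 Y22.360
G1 X0.000 Y0.000
; layer 2
G0 Z4.385
G0 X0.000 Y0.000
G1 X11.134 Y0.000
G1 X11.134 Y22.360
G1 X0.000 Y22.360
G1 X0.000 Y0.000
; layer 3
G0 Z6.577
G0 X0.000 Y0.000
G1 X11.134 Y0.000
G1 X11.134 Y22.360
G1 X0.000 Y22.360
G1 X0.000 Y0.000
; layer 4
G0 Z8.769
G0 X0.000 Y0.000
G1 X11.134 Y0.000
G1 X11.134 Y22.360
G1 X0.000 Y22.360
G1 X0.000 Y0.000
; layer 5
G0 Z10.962
G0 X0.000 Y0.000
G1 X11.134 Y0.000
G1 X11.134 Y22.360
G1 X0.000 Y22.360
G1 X0.000 Y0.000
; layer 6
G0 Z13.154
G0 X0.000 Y0.000
G1 X11.134 Y0.000
G1 X11.134 Y22.360
G1 X0.000 Y22.360
G1 X0.000 Y0.000
M2 ; end

The solid is a rectangular box, roughly 11.1 × 22.4 mm footprint and 13.2 mm tall. Slicing at Δz = 2.192 mm — 6 equal slices spanning the solid's height, so layer i sits at z = i·h/6 — gives 6 non-empty perimeters. Each is a 4-segment closed polygon; G0 lifts to the layer z and rapids to the start vertex, then G1 traces the edges.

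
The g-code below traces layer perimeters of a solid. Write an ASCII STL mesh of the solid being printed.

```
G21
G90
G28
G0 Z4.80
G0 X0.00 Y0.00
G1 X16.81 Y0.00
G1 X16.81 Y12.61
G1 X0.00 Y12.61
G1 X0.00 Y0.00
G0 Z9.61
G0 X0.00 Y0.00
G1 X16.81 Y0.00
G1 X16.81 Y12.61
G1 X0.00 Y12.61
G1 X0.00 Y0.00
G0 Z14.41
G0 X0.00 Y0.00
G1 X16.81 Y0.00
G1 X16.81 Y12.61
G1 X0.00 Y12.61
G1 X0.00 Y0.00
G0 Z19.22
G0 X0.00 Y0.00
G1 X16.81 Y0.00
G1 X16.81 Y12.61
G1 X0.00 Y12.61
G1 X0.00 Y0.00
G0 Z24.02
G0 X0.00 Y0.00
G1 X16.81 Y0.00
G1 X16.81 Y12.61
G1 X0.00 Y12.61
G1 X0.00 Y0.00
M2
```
solid part
  facet normal 0.0000 0.0000 -1.0000
    outer loop
      vertex 16.81 12.61 0.00
      vertex 16.81 0.00 0.00
      vertex 0.00 0.00 0.00
    endloop
  endfacet
  facet normal 0.0000 0.0000 -1.0000
    outer loop
      vertex 0.00 12.61 0.00
      vertex 16.81 12.61 0.00
      vertex 0.00 0.00 0.00
    endloop
  endfacet
  facet normal 0.0000 0.0000 1.0000
    outer loop
      vertex 0.00 0.00 24.02
      vertex 16.81 0.00 24.02
      vertex 16.81 12.61 24.02
    endloop
  endfacet
  facet normal 0.0000 0.0000 1.0000
    outer loop
      vertex 0.00 0.00 24.02
      vertex 16.81 12.61 24.02
      vertex 0.00 12.61 24.02
    endloop
  endfacet
  facet normal 0.0000 -1.0000 0.0000
    outer loop
      vertex 0.00 0.00 0.00
      vertex 16.81 0.00 0.00
      vertex 16.81 0.00 24.02
    endloop
  endfacet
  facet normal 0.0000 -1.0000 0.0000
    outer loop
      vertex 0.00 0.00 0.00
      vertex 16.81 0.00 24.02
      vertex 0.00 0.00 24.02
    endloop
  endfacet
  facet normal 0.0000 1.0000 0.0000
    outer loop
      vertex 16.81 12.61 24.02
      vertex 16.81 12.61 0.00
      vertex 0.00 12.61 0.00
    endloop
  endfacet
  facet normal 0.0000 1.0000 0.0000
    outer loop
      vertex 0.00 12.61 24.02
      vertex 16.81 12.61 24.02
      vertex 0.00 12.61 0.00
    endloop
  endfacet
  facet normal -1.0000 0.0000 0.0000
    outer loop
      vertex 0.00 12.61 24.02
      vertex 0.00 12.61 0.00
      vertex 0.00 0.00 0.00
    endloop
  endfacet
  facet normal -1.0000 0.0000 0.0000
    outer loop
      vertex 0.00 0.00 24.02
      vertex 0.00 12.61 24.02
      vertex 0.00 0.00 0.00
    endloop
  endfacet
  facet normal 1.0000 0.0000 0.0000
    outer loop
      vertex 16.81 0.00 0.00
      vertex 16.81 12.61 0.00
      vertex 16.81 12.61 24.02
    endloop
  endfacet
  facet normal 1.0000 0.0000 0.0000
    outer loop
      vertex 16.81 0.00 0.00
      vertex 16.81 12.61 24.02
      vertex 16.81 0.00 24.02
    endloop
  endfacet
endsolid part

The G0 Z moves step by Δz≈4.80 mm. Every layer's G1 loop is the same polygon, so the solid is a straight extrusion of it from z=0 to z≈24. Closing with flat bottom and top caps and triangulating gives 12 facets — a rectangular box, roughly 16.8 × 12.6 mm footprint and 24 mm tall.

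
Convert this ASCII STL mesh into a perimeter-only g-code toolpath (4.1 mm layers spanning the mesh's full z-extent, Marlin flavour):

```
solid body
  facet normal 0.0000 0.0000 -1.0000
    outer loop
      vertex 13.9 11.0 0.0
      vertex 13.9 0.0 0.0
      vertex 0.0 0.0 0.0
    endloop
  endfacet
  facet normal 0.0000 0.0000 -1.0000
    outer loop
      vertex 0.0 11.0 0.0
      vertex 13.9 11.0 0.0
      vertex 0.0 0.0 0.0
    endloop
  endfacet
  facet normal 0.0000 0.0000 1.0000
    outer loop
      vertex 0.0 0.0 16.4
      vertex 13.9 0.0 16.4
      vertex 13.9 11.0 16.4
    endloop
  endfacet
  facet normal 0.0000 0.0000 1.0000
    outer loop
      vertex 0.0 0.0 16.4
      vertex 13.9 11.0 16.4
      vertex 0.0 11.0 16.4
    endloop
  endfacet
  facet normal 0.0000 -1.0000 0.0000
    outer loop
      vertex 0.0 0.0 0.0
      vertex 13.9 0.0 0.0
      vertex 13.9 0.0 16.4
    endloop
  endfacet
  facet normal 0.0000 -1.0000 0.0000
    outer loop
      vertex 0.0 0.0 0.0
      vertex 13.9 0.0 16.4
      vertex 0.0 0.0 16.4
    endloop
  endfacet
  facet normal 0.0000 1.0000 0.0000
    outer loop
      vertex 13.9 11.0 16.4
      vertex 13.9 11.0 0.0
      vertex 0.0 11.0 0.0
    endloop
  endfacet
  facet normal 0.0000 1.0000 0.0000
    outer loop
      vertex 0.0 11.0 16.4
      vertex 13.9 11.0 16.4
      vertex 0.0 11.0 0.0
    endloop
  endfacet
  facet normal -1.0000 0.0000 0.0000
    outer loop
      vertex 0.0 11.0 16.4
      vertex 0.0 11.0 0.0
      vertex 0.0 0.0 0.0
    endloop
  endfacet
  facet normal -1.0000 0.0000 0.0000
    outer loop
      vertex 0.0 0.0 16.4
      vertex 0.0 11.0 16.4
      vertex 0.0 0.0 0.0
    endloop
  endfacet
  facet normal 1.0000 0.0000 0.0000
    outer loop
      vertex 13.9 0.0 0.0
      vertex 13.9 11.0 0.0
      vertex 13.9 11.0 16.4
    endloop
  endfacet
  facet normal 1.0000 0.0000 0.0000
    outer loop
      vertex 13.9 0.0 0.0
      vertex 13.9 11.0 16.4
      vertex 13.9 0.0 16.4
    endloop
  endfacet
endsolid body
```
; perimeter-only toolpath
G21 ; units = mm
G90 ; absolute positioning
G28 ; home
; layer 1
G0 Z4.1
G0 X0.0 Y0.0
G1 X13.9 Y0.0
G1 X13.9 Y11.0
G1 X0.0 Y11.0
G1 X0.0 Y0.0
; layer 2
G0 Z8.2
G0 X0.0 Y0.0
G1 X13.9 Y0.0
G1 X13.9 Y11.0
G1 X0.0 Y11.0
G1 X0.0 Y0.0
; layer 3
G0 Z12.3
G0 X0.0 Y0.0
G1 X13.9 Y0.0
G1 X13.9 Y11.0
G1 X0.0 Y11.0
G1 X0.0 Y0.0
; layer 4
G0 Z16.4
G0 X0.0 Y0.0
G1 X13.9 Y0.0
G1 X13.9 Y11.0
G1 X0.0 Y11.0
G1 X0.0 Y0.0
M2 ; end

The solid is a rectangular box, roughly 13.9 × 11 mm footprint and 16.4 mm tall. Slicing at Δz = 4.1 mm — 4 equal slices spanning the solid's height, so layer i sits at z = i·h/4 — gives 4 non-empty perimeters. Each is a 4-segment closed polygon; G0 lifts to the layer z and rapids to the start vertex, then G1 traces the edges.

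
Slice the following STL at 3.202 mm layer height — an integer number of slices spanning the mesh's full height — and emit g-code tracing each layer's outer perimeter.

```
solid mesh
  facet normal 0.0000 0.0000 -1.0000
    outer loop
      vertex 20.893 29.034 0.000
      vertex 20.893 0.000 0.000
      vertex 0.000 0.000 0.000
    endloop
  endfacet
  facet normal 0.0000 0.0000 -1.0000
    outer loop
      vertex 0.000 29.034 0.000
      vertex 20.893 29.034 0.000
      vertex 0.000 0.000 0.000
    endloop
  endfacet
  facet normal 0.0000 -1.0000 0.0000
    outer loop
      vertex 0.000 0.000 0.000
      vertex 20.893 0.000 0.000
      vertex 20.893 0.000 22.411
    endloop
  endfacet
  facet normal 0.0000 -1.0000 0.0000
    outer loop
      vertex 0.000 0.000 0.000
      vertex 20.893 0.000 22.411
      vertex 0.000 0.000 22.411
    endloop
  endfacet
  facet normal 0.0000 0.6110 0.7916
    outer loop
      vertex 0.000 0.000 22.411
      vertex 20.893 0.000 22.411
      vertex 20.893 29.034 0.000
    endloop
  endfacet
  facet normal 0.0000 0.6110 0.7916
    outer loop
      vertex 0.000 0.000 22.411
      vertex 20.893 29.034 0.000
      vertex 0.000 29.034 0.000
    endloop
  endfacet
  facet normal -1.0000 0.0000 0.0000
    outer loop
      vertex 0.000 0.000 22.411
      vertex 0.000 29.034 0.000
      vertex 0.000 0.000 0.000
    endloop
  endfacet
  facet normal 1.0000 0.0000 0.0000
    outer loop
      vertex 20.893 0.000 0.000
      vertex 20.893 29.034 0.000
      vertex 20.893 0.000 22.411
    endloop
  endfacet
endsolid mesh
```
; perimeter-only toolpath
G21 ; units = mm
G90 ; absolute positioning
G28 ; home
; layer 1
G0 Z3.202
G0 X0.000 Y0.000
G1 X20.893 Y0.000
G1 X20.893 Y24.886
G1 X0.000 Y24.886
G1 X0.000 Y0.000
; layer 2
G0 Z6.403
G0 X0.000 Y0.000
G1 X20.893 Y0.000
G1 X20.893 Y20.739
G1 X0.000 Y20.739
G1 X0.000 Y0.000
; layer 3
G0 Z9.605
G0 X0.000 Y0.000
G1 X20.893 Y0.000
G1 X20.893 Y16.591
G1 X0.000 Y16.591
G1 X0.000 Y0.000
; layer 4
G0 Z12.806
G0 X0.000 Y0.000
G1 X20.893 Y0.000
G1 X20.893 Y12.443
G1 X0.000 Y12.443
G1 X0.000 Y0.000
; layer 5
G0 Z16.008
G0 X0.000 Y0.000
G1 X20.893 Y0.000
G1 X20.893 Y8.295
G1 X0.000 Y8.295
G1 X0.000 Y0.000
; layer 6
G0 Z19.209
G0 X0.000 Y0.000
G1 X20.893 Y0.000
G1 X20.893 Y4.148
G1 X0.000 Y4.148
G1 X0.000 Y0.000
M2 ; end

The solid is a wedge (ramp): 20.9 × 29 mm base, rising to 22.4 mm along the y=0 edge and sloping linearly to z=0 at y=29. Slicing at Δz = 3.202 mm — 7 equal slices spanning the solid's height, so layer i sits at z = i·h/7 — gives 6 non-empty perimeters. Each is a 4-segment closed polygon; G0 lifts to the layer z and rapids to the start vertex, then G1 traces the edges. The cross-section shrinks linearly with z (the slice at the apex is degenerate and omitted).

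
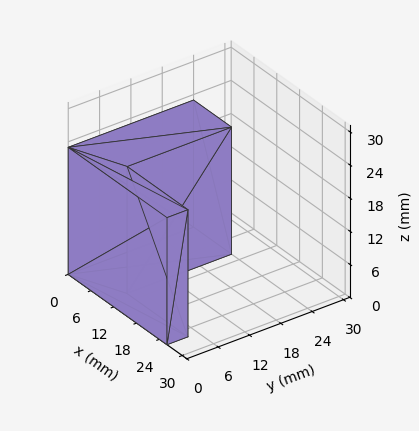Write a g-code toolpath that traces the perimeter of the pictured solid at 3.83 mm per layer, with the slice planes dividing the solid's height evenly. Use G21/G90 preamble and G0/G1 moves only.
Reading the render: the shape is an L-shaped prism: outer 26 × 24 mm, arm thicknesses ≈ 4 mm (horizontal) and 10 mm (vertical), extruded 23 mm in z (dimensions read to the nearest mm from the axis ticks). For the g-code, the solid's height is divided into equal slices at the stated Δz and each level perimeter traced with G1 moves after a G0 lift.

; perimeter-only toolpath
G21 ; units = mm
G90 ; absolute positioning
G28 ; home
; layer 1
G0 Z3.83
G0 X0.00 Y0.00
G1 X26.00 Y0.00
G1 X26.00 Y4.00
G1 X10.00 Y4.00
G1 X10.00 Y24.00
G1 X0.00 Y24.00
G1 X0.00 Y0.00
; layer 2
G0 Z7.67
G0 X0.00 Y0.00
G1 X26.00 Y0.00
G1 X26.00 Y4.00
G1 X10.00 Y4.00
G1 X10.00 Y24.00
G1 X0.00 Y24.00
G1 X0.00 Y0.00
; layer 3
G0 Z11.50
G0 X0.00 Y0.00
G1 X26.00 Y0.00
G1 X26.00 Y4.00
G1 X10.00 Y4.00
G1 X10.00 Y24.00
G1 X0.00 Y24.00
G1 X0.00 Y0.00
; layer 4
G0 Z15.33
G0 X0.00 Y0.00
G1 X26.00 Y0.00
G1 X26.00 Y4.00
G1 X10.00 Y4.00
G1 X10.00 Y24.00
G1 X0.00 Y24.00
G1 X0.00 Y0.00
; layer 5
G0 Z19.17
G0 X0.00 Y0.00
G1 X26.00 Y0.00
G1 X26.00 Y4.00
G1 X10.00 Y4.00
G1 X10.00 Y24.00
G1 X0.00 Y24.00
G1 X0.00 Y0.00
; layer 6
G0 Z23.00
G0 X0.00 Y0.00
G1 X26.00 Y0.00
G1 X26.00 Y4.00
G1 X10.00 Y4.00
G1 X10.00 Y24.00
G1 X0.00 Y24.00
G1 X0.00 Y0.00
M2 ; end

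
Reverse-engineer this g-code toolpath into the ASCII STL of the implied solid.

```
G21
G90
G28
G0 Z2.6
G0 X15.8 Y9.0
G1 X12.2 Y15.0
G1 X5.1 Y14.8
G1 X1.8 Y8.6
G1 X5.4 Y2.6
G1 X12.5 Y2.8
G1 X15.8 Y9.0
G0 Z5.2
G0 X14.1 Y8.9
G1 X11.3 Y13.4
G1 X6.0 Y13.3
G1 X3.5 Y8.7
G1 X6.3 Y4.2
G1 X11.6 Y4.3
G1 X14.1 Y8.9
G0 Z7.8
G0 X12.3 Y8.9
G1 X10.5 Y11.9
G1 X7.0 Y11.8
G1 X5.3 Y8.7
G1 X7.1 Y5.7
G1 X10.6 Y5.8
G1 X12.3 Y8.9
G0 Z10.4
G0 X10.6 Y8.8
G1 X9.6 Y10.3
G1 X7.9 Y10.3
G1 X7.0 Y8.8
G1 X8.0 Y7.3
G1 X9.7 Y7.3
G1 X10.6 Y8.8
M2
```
solid part
  facet normal 0.0000 0.0000 -1.0000
    outer loop
      vertex 4.2 16.3 0.0
      vertex 13.0 16.5 0.0
      vertex 17.6 9.0 0.0
    endloop
  endfacet
  facet normal 0.0000 0.0000 -1.0000
    outer loop
      vertex 0.0 8.6 0.0
      vertex 4.2 16.3 0.0
      vertex 17.6 9.0 0.0
    endloop
  endfacet
  facet normal 0.0000 0.0000 -1.0000
    outer loop
      vertex 4.6 1.1 0.0
      vertex 0.0 8.6 0.0
      vertex 17.6 9.0 0.0
    endloop
  endfacet
  facet normal 0.0000 0.0000 -1.0000
    outer loop
      vertex 13.4 1.3 0.0
      vertex 4.6 1.1 0.0
      vertex 17.6 9.0 0.0
    endloop
  endfacet
  facet normal 0.7358 0.4513 0.5050
    outer loop
      vertex 17.6 9.0 0.0
      vertex 13.0 16.5 0.0
      vertex 8.8 8.8 13.0
    endloop
  endfacet
  facet normal -0.0196 0.8630 0.5048
    outer loop
      vertex 13.0 16.5 0.0
      vertex 4.2 16.3 0.0
      vertex 8.8 8.8 13.0
    endloop
  endfacet
  facet normal -0.7571 0.4130 0.5062
    outer loop
      vertex 4.2 16.3 0.0
      vertex 0.0 8.6 0.0
      vertex 8.8 8.8 13.0
    endloop
  endfacet
  facet normal -0.7358 -0.4513 0.5050
    outer loop
      vertex 0.0 8.6 0.0
      vertex 4.6 1.1 0.0
      vertex 8.8 8.8 13.0
    endloop
  endfacet
  facet normal 0.0196 -0.8630 0.5048
    outer loop
      vertex 4.6 1.1 0.0
      vertex 13.4 1.3 0.0
      vertex 8.8 8.8 13.0
    endloop
  endfacet
  facet normal 0.7571 -0.4130 0.5062
    outer loop
      vertex 13.4 1.3 0.0
      vertex 17.6 9.0 0.0
      vertex 8.8 8.8 13.0
    endloop
  endfacet
endsolid part

The G0 Z moves step by Δz≈2.6 mm. The G1 loops shrink linearly with z, so the solid tapers from its base footprint up to z≈13. Closing with a flat bottom cap and the tapered top and triangulating gives 10 facets — a regular 6-sided pyramid, base circumscribed radius ≈ 8.8 mm, apex at z ≈ 13 mm.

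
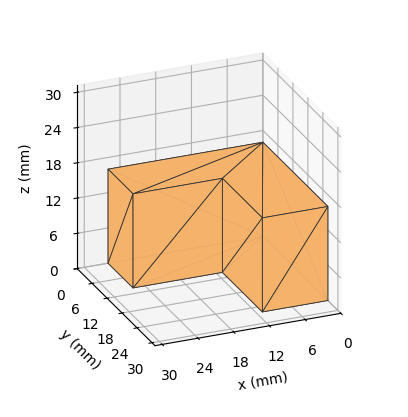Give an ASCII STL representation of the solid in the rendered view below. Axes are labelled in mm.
Reading the render: the shape is an L-shaped prism: outer 26 × 26 mm, arm thicknesses ≈ 10 mm (horizontal) and 11 mm (vertical), extruded 16 mm in z (dimensions read to the nearest mm from the axis ticks). For the STL, each face is triangulated and given an outward normal.

solid part
  facet normal 0.0000 0.0000 -1.0000
    outer loop
      vertex 26.000 10.000 0.000
      vertex 26.000 0.000 0.000
      vertex 0.000 0.000 0.000
    endloop
  endfacet
  facet normal 0.0000 0.0000 -1.0000
    outer loop
      vertex 11.000 10.000 0.000
      vertex 26.000 10.000 0.000
      vertex 0.000 0.000 0.000
    endloop
  endfacet
  facet normal 0.0000 0.0000 -1.0000
    outer loop
      vertex 11.000 26.000 0.000
      vertex 11.000 10.000 0.000
      vertex 0.000 0.000 0.000
    endloop
  endfacet
  facet normal 0.0000 0.0000 -1.0000
    outer loop
      vertex 0.000 26.000 0.000
      vertex 11.000 26.000 0.000
      vertex 0.000 0.000 0.000
    endloop
  endfacet
  facet normal 0.0000 0.0000 1.0000
    outer loop
      vertex 0.000 0.000 16.000
      vertex 26.000 0.000 16.000
      vertex 26.000 10.000 16.000
    endloop
  endfacet
  facet normal 0.0000 0.0000 1.0000
    outer loop
      vertex 0.000 0.000 16.000
      vertex 26.000 10.000 16.000
      vertex 11.000 10.000 16.000
    endloop
  endfacet
  facet normal 0.0000 0.0000 1.0000
    outer loop
      vertex 0.000 0.000 16.000
      vertex 11.000 10.000 16.000
      vertex 11.000 26.000 16.000
    endloop
  endfacet
  facet normal 0.0000 0.0000 1.0000
    outer loop
      vertex 0.000 0.000 16.000
      vertex 11.000 26.000 16.000
      vertex 0.000 26.000 16.000
    endloop
  endfacet
  facet normal 0.0000 -1.0000 0.0000
    outer loop
      vertex 0.000 0.000 0.000
      vertex 26.000 0.000 0.000
      vertex 26.000 0.000 16.000
    endloop
  endfacet
  facet normal 0.0000 -1.0000 0.0000
    outer loop
      vertex 0.000 0.000 0.000
      vertex 26.000 0.000 16.000
      vertex 0.000 0.000 16.000
    endloop
  endfacet
  facet normal 1.0000 0.0000 0.0000
    outer loop
      vertex 26.000 0.000 0.000
      vertex 26.000 10.000 0.000
      vertex 26.000 10.000 16.000
    endloop
  endfacet
  facet normal 1.0000 0.0000 0.0000
    outer loop
      vertex 26.000 0.000 0.000
      vertex 26.000 10.000 16.000
      vertex 26.000 0.000 16.000
    endloop
  endfacet
  facet normal 0.0000 1.0000 0.0000
    outer loop
      vertex 26.000 10.000 0.000
      vertex 11.000 10.000 0.000
      vertex 11.000 10.000 16.000
    endloop
  endfacet
  facet normal 0.0000 1.0000 0.0000
    outer loop
      vertex 26.000 10.000 0.000
      vertex 11.000 10.000 16.000
      vertex 26.000 10.000 16.000
    endloop
  endfacet
  facet normal 1.0000 0.0000 0.0000
    outer loop
      vertex 11.000 10.000 0.000
      vertex 11.000 26.000 0.000
      vertex 11.000 26.000 16.000
    endloop
  endfacet
  facet normal 1.0000 0.0000 0.0000
    outer loop
      vertex 11.000 10.000 0.000
      vertex 11.000 26.000 16.000
      vertex 11.000 10.000 16.000
    endloop
  endfacet
  facet normal 0.0000 1.0000 0.0000
    outer loop
      vertex 11.000 26.000 0.000
      vertex 0.000 26.000 0.000
      vertex 0.000 26.000 16.000
    endloop
  endfacet
  facet normal 0.0000 1.0000 0.0000
    outer loop
      vertex 11.000 26.000 0.000
      vertex 0.000 26.000 16.000
      vertex 11.000 26.000 16.000
    endloop
  endfacet
  facet normal -1.0000 0.0000 0.0000
    outer loop
      vertex 0.000 26.000 0.000
      vertex 0.000 0.000 0.000
      vertex 0.000 0.000 16.000
    endloop
  endfacet
  facet normal -1.0000 0.0000 0.0000
    outer loop
      vertex 0.000 26.000 0.000
      vertex 0.000 0.000 16.000
      vertex 0.000 26.000 16.000
    endloop
  endfacet
endsolid part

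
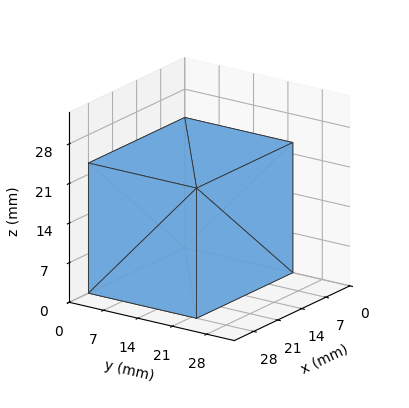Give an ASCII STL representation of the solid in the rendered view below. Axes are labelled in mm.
Reading the render: the shape is a rectangular box, roughly 28 × 22 mm footprint and 23 mm tall (dimensions read to the nearest mm from the axis ticks). For the STL, each face is triangulated and given an outward normal.

solid part
  facet normal 0.0000 0.0000 -1.0000
    outer loop
      vertex 28.000 22.000 0.000
      vertex 28.000 0.000 0.000
      vertex 0.000 0.000 0.000
    endloop
  endfacet
  facet normal 0.0000 0.0000 -1.0000
    outer loop
      vertex 0.000 22.000 0.000
      vertex 28.000 22.000 0.000
      vertex 0.000 0.000 0.000
    endloop
  endfacet
  facet normal 0.0000 0.0000 1.0000
    outer loop
      vertex 0.000 0.000 23.000
      vertex 28.000 0.000 23.000
      vertex 28.000 22.000 23.000
    endloop
  endfacet
  facet normal 0.0000 0.0000 1.0000
    outer loop
      vertex 0.000 0.000 23.000
      vertex 28.000 22.000 23.000
      vertex 0.000 22.000 23.000
    endloop
  endfacet
  facet normal 0.0000 -1.0000 0.0000
    outer loop
      vertex 0.000 0.000 0.000
      vertex 28.000 0.000 0.000
      vertex 28.000 0.000 23.000
    endloop
  endfacet
  facet normal 0.0000 -1.0000 0.0000
    outer loop
      vertex 0.000 0.000 0.000
      vertex 28.000 0.000 23.000
      vertex 0.000 0.000 23.000
    endloop
  endfacet
  facet normal 0.0000 1.0000 0.0000
    outer loop
      vertex 28.000 22.000 23.000
      vertex 28.000 22.000 0.000
      vertex 0.000 22.000 0.000
    endloop
  endfacet
  facet normal 0.0000 1.0000 0.0000
    outer loop
      vertex 0.000 22.000 23.000
      vertex 28.000 22.000 23.000
      vertex 0.000 22.000 0.000
    endloop
  endfacet
  facet normal -1.0000 0.0000 0.0000
    outer loop
      vertex 0.000 22.000 23.000
      vertex 0.000 22.000 0.000
      vertex 0.000 0.000 0.000
    endloop
  endfacet
  facet normal -1.0000 0.0000 0.0000
    outer loop
      vertex 0.000 0.000 23.000
      vertex 0.000 22.000 23.000
      vertex 0.000 0.000 0.000
    endloop
  endfacet
  facet normal 1.0000 0.0000 0.0000
    outer loop
      vertex 28.000 0.000 0.000
      vertex 28.000 22.000 0.000
      vertex 28.000 22.000 23.000
    endloop
  endfacet
  facet normal 1.0000 0.0000 0.0000
    outer loop
      vertex 28.000 0.000 0.000
      vertex 28.000 22.000 23.000
      vertex 28.000 0.000 23.000
    endloop
  endfacet
endsolid part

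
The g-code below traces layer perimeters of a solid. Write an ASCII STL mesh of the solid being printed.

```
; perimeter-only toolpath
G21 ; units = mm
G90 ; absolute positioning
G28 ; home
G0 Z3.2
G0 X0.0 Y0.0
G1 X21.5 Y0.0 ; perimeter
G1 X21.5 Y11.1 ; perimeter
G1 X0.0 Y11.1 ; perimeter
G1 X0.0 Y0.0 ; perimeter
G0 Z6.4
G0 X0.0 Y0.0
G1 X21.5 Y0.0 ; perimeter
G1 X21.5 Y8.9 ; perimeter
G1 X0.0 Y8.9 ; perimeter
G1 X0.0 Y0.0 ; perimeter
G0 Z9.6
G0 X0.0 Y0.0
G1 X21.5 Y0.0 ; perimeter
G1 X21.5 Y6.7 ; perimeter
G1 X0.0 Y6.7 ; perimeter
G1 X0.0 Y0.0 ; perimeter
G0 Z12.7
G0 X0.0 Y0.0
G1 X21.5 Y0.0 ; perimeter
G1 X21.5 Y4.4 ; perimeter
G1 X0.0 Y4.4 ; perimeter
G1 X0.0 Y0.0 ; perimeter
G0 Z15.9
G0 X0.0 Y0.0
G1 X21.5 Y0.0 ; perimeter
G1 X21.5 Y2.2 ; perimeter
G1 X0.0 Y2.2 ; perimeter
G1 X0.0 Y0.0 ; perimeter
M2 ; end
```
solid part
  facet normal 0.0000 0.0000 -1.0000
    outer loop
      vertex 21.5 13.3 0.0
      vertex 21.5 0.0 0.0
      vertex 0.0 0.0 0.0
    endloop
  endfacet
  facet normal 0.0000 0.0000 -1.0000
    outer loop
      vertex 0.0 13.3 0.0
      vertex 21.5 13.3 0.0
      vertex 0.0 0.0 0.0
    endloop
  endfacet
  facet normal 0.0000 -1.0000 0.0000
    outer loop
      vertex 0.0 0.0 0.0
      vertex 21.5 0.0 0.0
      vertex 21.5 0.0 19.1
    endloop
  endfacet
  facet normal 0.0000 -1.0000 0.0000
    outer loop
      vertex 0.0 0.0 0.0
      vertex 21.5 0.0 19.1
      vertex 0.0 0.0 19.1
    endloop
  endfacet
  facet normal 0.0000 0.8206 0.5714
    outer loop
      vertex 0.0 0.0 19.1
      vertex 21.5 0.0 19.1
      vertex 21.5 13.3 0.0
    endloop
  endfacet
  facet normal 0.0000 0.8206 0.5714
    outer loop
      vertex 0.0 0.0 19.1
      vertex 21.5 13.3 0.0
      vertex 0.0 13.3 0.0
    endloop
  endfacet
  facet normal -1.0000 0.0000 0.0000
    outer loop
      vertex 0.0 0.0 19.1
      vertex 0.0 13.3 0.0
      vertex 0.0 0.0 0.0
    endloop
  endfacet
  facet normal 1.0000 0.0000 0.0000
    outer loop
      vertex 21.5 0.0 0.0
      vertex 21.5 13.3 0.0
      vertex 21.5 0.0 19.1
    endloop
  endfacet
endsolid part

The G0 Z moves step by Δz≈3.2 mm. The G1 loops shrink linearly with z, so the solid tapers from its base footprint up to z≈19.1. Closing with a flat bottom cap and the tapered top and triangulating gives 8 facets — a wedge (ramp): 21.5 × 13.3 mm base, rising to 19.1 mm along the y=0 edge and sloping linearly to z=0 at y=13.3.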